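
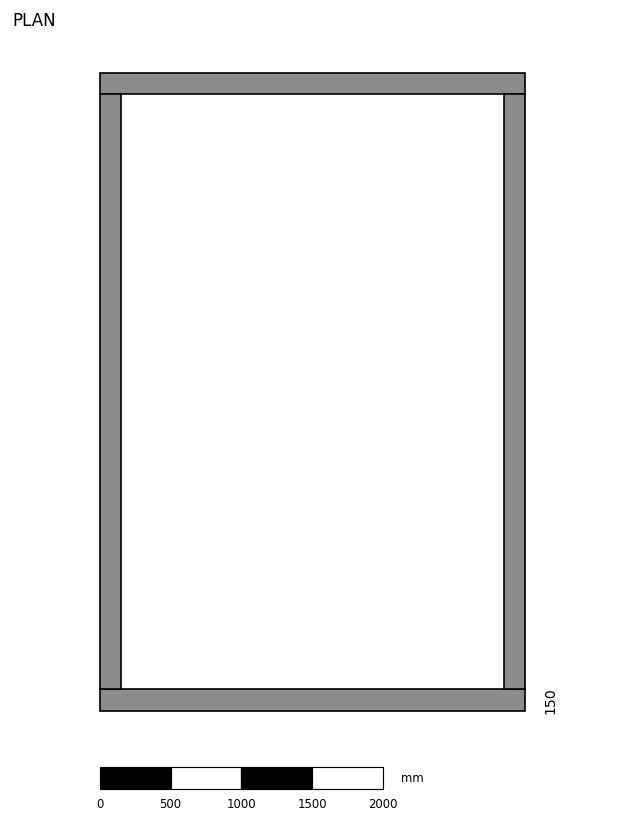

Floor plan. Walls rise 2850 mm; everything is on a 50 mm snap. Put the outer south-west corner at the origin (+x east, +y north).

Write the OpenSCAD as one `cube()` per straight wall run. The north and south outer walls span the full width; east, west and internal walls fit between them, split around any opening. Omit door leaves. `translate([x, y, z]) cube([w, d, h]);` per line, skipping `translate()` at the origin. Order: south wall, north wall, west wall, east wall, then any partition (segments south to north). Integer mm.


cube([3000, 150, 2850]);
translate([0, 4350, 0]) cube([3000, 150, 2850]);
translate([0, 150, 0]) cube([150, 4200, 2850]);
translate([2850, 150, 0]) cube([150, 4200, 2850]);


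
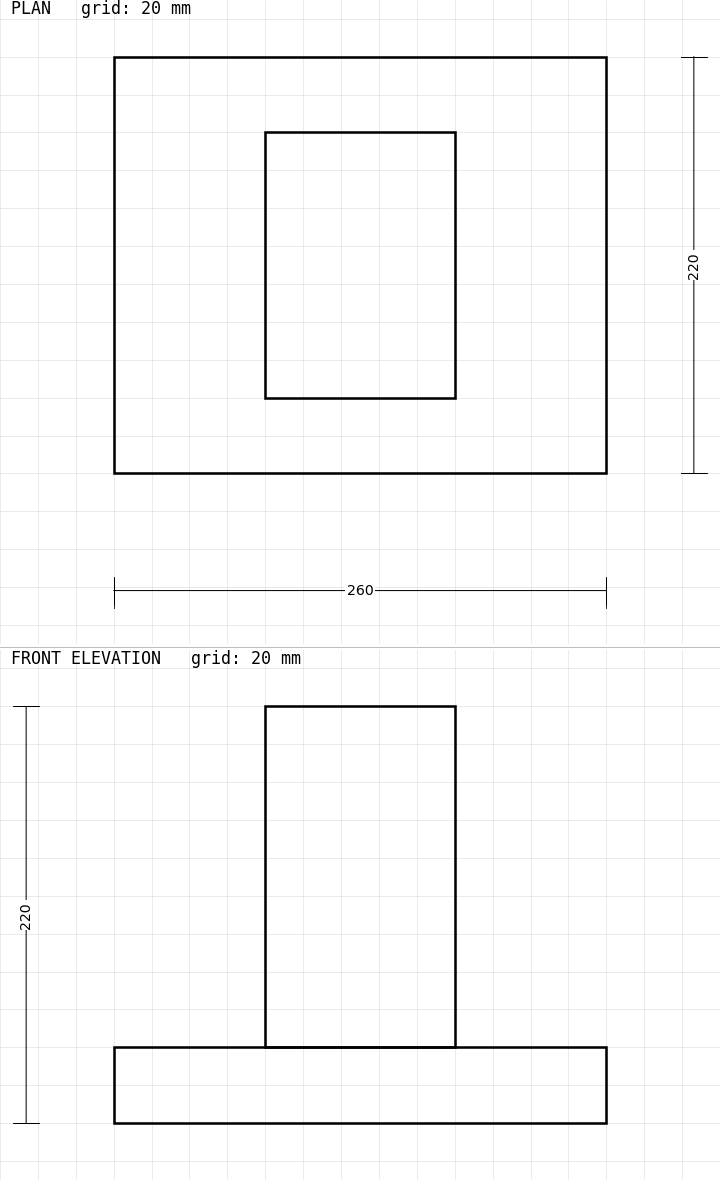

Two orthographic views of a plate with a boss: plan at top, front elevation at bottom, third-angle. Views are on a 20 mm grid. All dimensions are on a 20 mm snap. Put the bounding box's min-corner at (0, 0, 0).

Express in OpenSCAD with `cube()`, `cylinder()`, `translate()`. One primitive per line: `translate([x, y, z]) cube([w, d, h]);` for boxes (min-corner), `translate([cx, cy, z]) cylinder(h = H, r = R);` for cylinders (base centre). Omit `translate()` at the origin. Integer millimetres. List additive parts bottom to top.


cube([260, 220, 40]);
translate([80, 40, 40]) cube([100, 140, 180]);


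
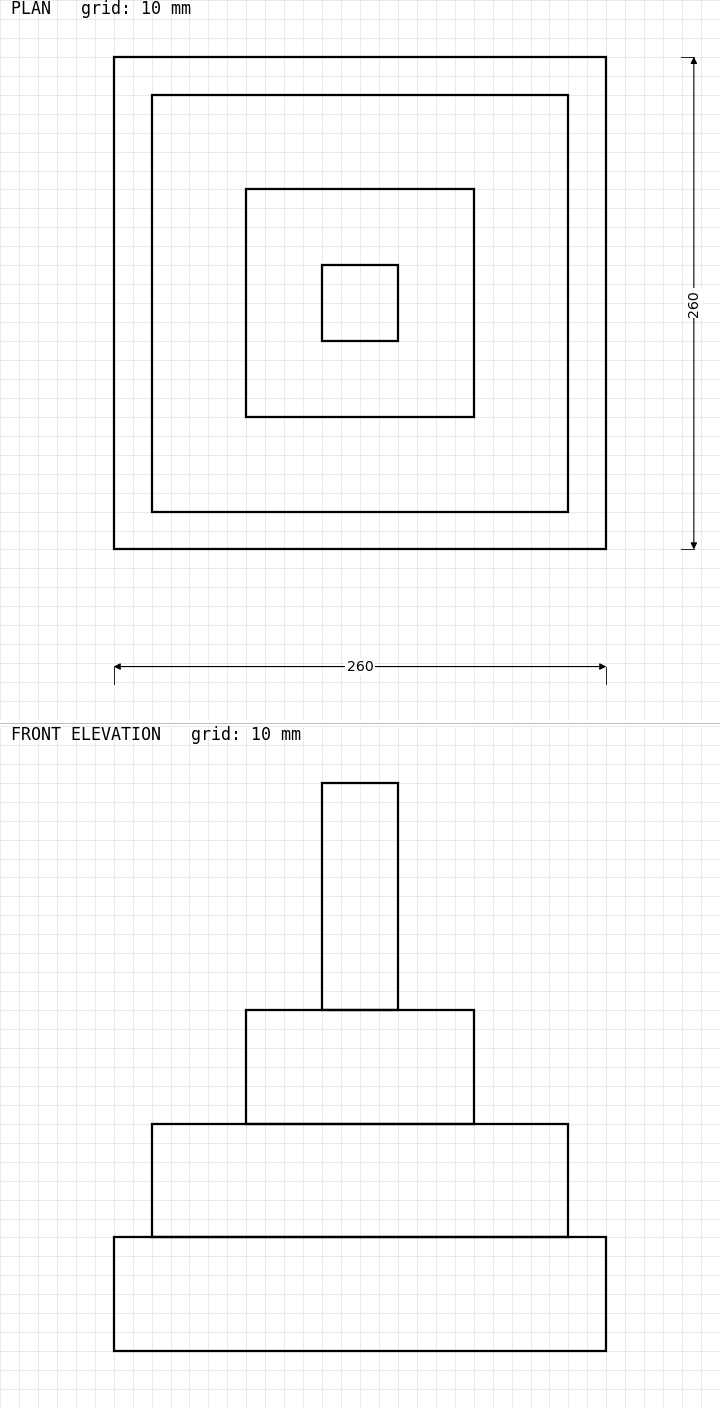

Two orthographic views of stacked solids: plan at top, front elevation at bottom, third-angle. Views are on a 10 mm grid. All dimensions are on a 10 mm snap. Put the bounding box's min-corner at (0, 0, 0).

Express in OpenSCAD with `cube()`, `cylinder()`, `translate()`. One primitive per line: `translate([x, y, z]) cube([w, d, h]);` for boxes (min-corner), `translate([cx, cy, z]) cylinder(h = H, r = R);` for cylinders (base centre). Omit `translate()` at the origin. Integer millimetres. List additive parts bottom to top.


cube([260, 260, 60]);
translate([20, 20, 60]) cube([220, 220, 60]);
translate([70, 70, 120]) cube([120, 120, 60]);
translate([110, 110, 180]) cube([40, 40, 120]);


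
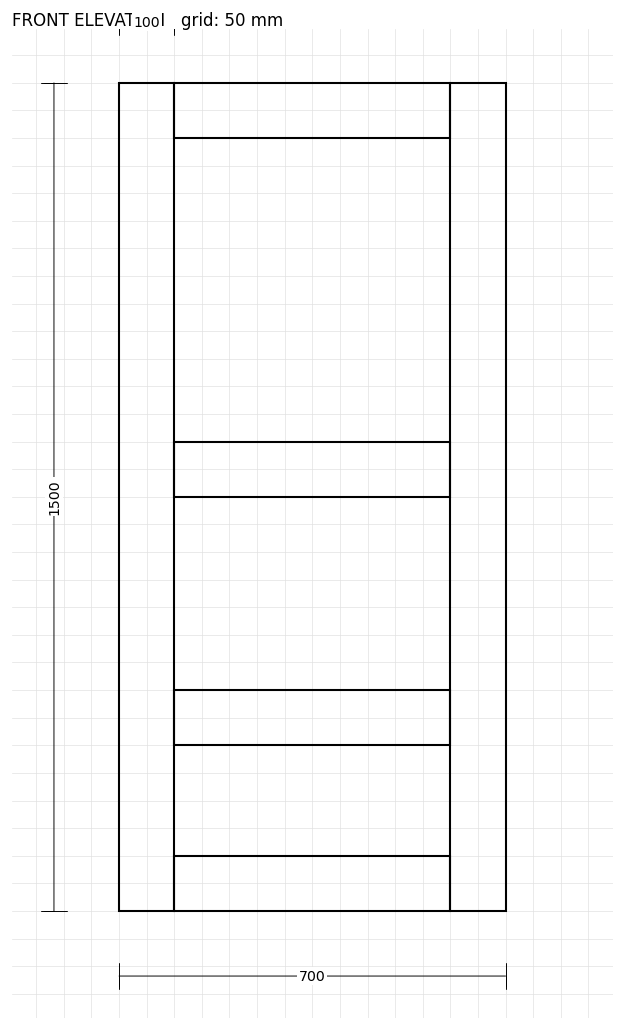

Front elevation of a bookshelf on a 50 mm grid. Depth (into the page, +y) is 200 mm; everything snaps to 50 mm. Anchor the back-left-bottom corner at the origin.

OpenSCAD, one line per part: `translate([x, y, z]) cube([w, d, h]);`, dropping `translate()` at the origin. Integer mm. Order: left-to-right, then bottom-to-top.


cube([100, 200, 1500]);
translate([100, 0, 0]) cube([500, 200, 100]);
translate([100, 0, 300]) cube([500, 200, 100]);
translate([100, 0, 750]) cube([500, 200, 100]);
translate([100, 0, 1400]) cube([500, 200, 100]);
translate([600, 0, 0]) cube([100, 200, 1500]);


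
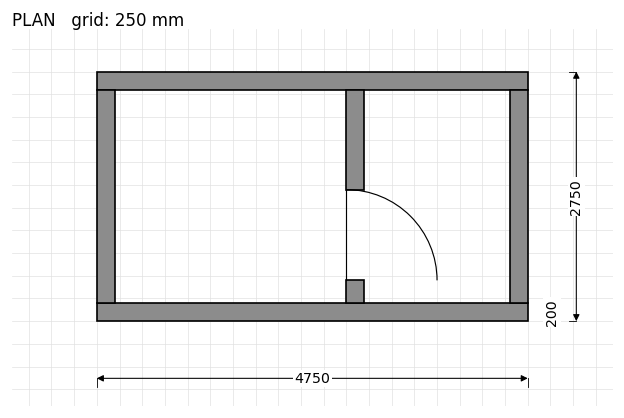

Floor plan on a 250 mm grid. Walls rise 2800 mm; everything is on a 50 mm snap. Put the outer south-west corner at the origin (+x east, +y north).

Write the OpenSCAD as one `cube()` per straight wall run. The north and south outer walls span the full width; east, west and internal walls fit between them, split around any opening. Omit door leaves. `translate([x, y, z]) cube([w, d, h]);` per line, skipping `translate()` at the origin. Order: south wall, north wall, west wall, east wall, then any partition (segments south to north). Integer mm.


cube([4750, 200, 2800]);
translate([0, 2550, 0]) cube([4750, 200, 2800]);
translate([0, 200, 0]) cube([200, 2350, 2800]);
translate([4550, 200, 0]) cube([200, 2350, 2800]);
translate([2750, 200, 0]) cube([200, 250, 2800]);
translate([2750, 1450, 0]) cube([200, 1100, 2800]);


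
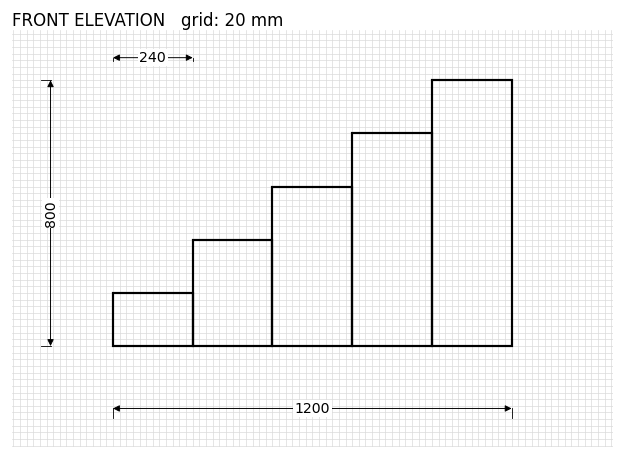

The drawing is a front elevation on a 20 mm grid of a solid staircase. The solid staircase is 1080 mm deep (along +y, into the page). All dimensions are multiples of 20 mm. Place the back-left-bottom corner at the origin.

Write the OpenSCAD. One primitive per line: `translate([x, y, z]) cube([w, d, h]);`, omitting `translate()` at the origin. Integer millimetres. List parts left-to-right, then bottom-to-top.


cube([240, 1080, 160]);
translate([240, 0, 0]) cube([240, 1080, 320]);
translate([480, 0, 0]) cube([240, 1080, 480]);
translate([720, 0, 0]) cube([240, 1080, 640]);
translate([960, 0, 0]) cube([240, 1080, 800]);


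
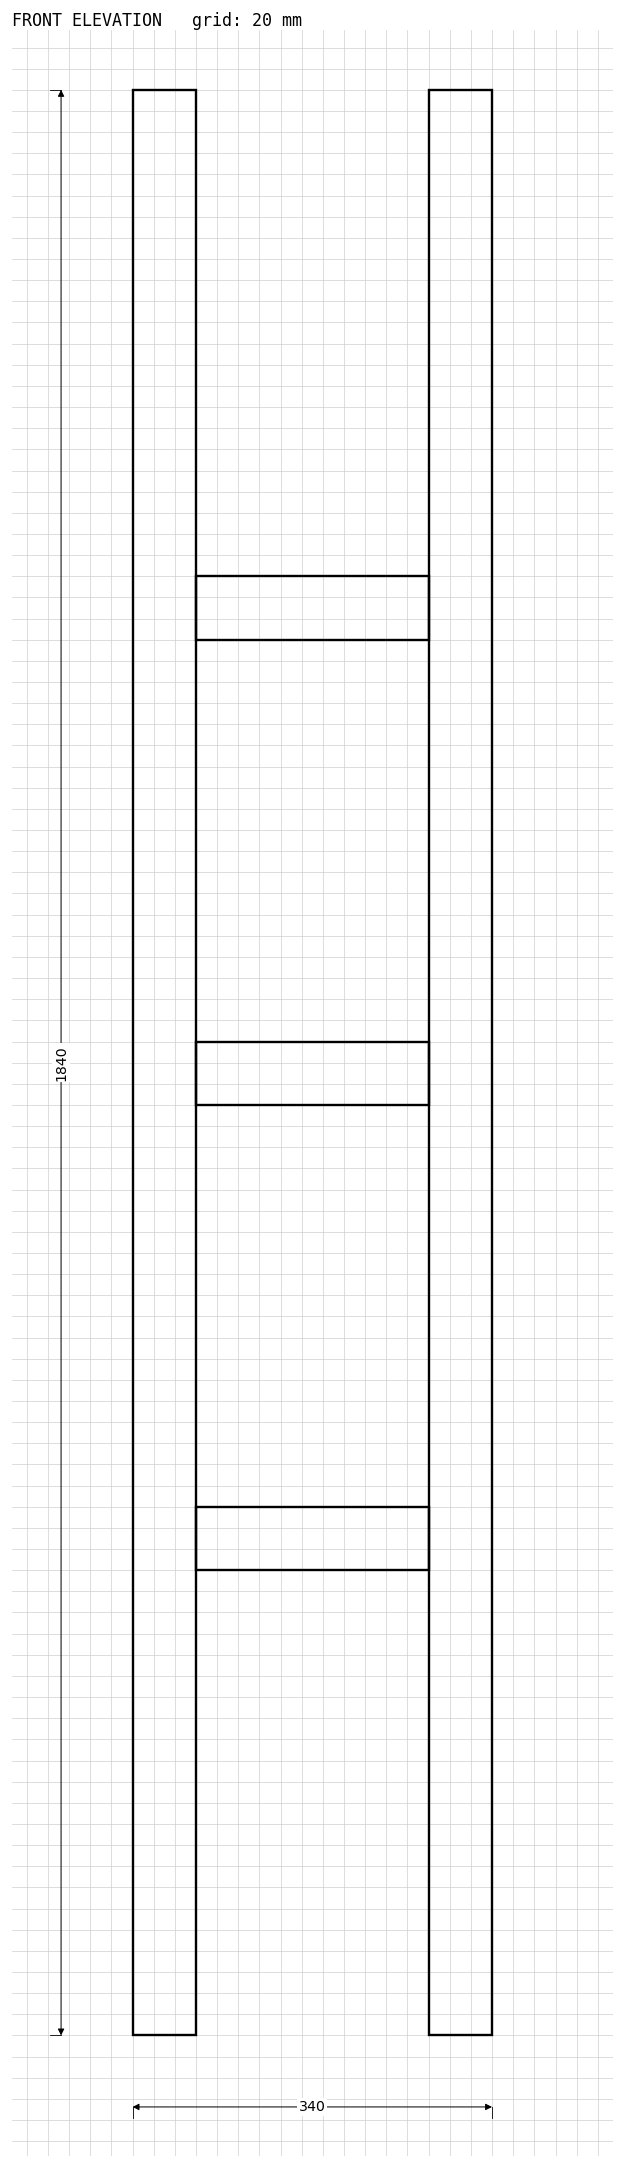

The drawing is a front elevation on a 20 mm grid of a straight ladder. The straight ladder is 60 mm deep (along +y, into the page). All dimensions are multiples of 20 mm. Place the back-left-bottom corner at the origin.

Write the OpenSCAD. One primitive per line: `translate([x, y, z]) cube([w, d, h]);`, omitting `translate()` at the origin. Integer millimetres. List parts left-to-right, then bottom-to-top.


cube([60, 60, 1840]);
translate([60, 0, 440]) cube([220, 60, 60]);
translate([60, 0, 880]) cube([220, 60, 60]);
translate([60, 0, 1320]) cube([220, 60, 60]);
translate([280, 0, 0]) cube([60, 60, 1840]);


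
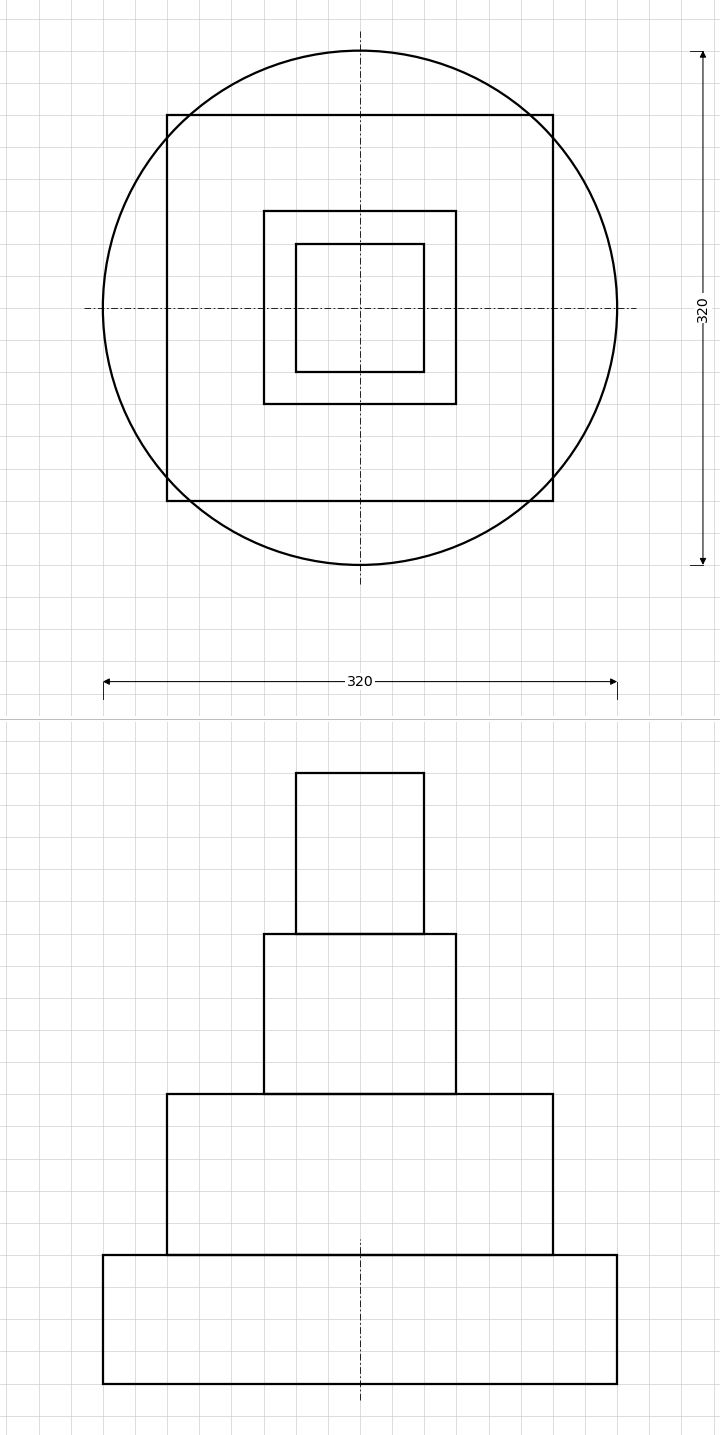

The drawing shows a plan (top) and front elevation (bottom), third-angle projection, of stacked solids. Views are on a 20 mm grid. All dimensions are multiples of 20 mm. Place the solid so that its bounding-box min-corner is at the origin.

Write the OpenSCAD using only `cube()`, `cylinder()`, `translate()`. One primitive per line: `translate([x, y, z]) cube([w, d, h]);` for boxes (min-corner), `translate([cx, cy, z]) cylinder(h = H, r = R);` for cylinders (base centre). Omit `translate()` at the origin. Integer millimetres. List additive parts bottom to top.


translate([160, 160, 0]) cylinder(h = 80, r = 160);
translate([40, 40, 80]) cube([240, 240, 100]);
translate([100, 100, 180]) cube([120, 120, 100]);
translate([120, 120, 280]) cube([80, 80, 100]);


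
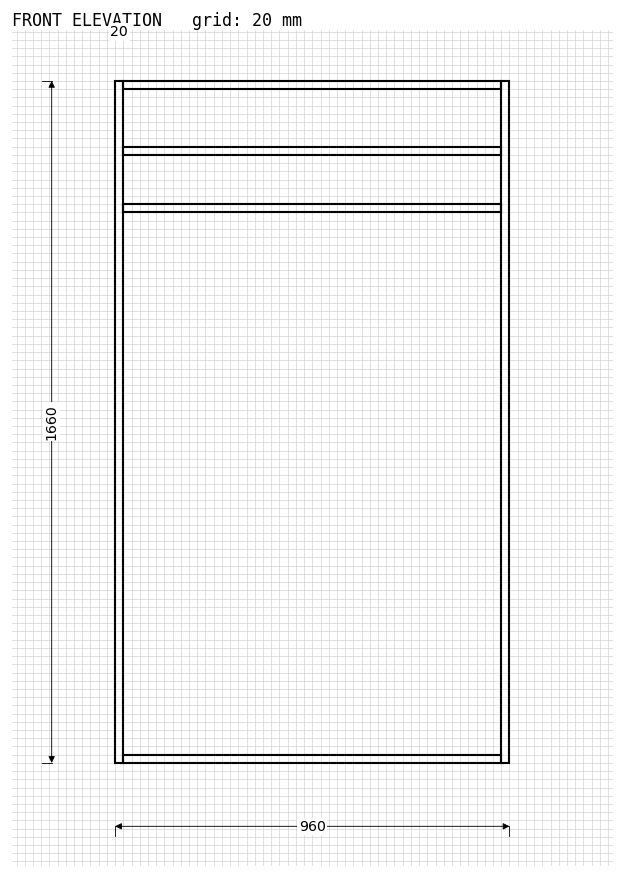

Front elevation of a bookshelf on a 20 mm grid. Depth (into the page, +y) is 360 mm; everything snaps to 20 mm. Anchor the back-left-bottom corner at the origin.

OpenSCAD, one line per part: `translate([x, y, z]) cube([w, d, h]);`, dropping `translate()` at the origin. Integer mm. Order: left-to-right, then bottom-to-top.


cube([20, 360, 1660]);
translate([20, 0, 0]) cube([920, 360, 20]);
translate([20, 0, 1340]) cube([920, 360, 20]);
translate([20, 0, 1480]) cube([920, 360, 20]);
translate([20, 0, 1640]) cube([920, 360, 20]);
translate([940, 0, 0]) cube([20, 360, 1660]);


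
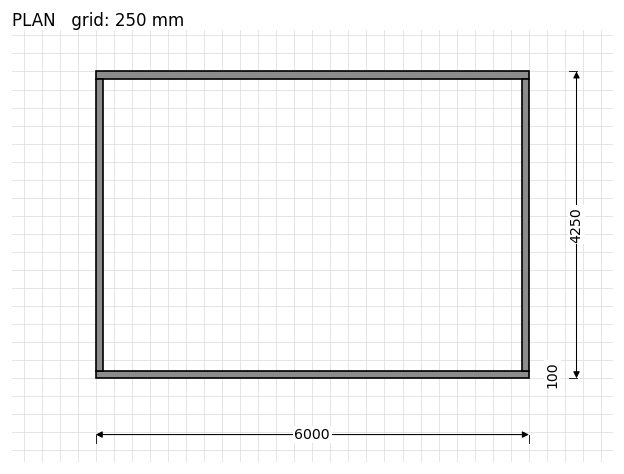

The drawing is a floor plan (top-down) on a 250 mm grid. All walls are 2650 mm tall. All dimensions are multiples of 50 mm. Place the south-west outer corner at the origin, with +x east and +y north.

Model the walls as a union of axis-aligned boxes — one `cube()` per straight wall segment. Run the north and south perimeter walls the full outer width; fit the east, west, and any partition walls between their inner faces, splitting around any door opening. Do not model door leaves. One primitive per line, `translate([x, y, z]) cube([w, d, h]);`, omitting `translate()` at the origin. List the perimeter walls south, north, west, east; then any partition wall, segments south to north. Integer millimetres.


cube([6000, 100, 2650]);
translate([0, 4150, 0]) cube([6000, 100, 2650]);
translate([0, 100, 0]) cube([100, 4050, 2650]);
translate([5900, 100, 0]) cube([100, 4050, 2650]);


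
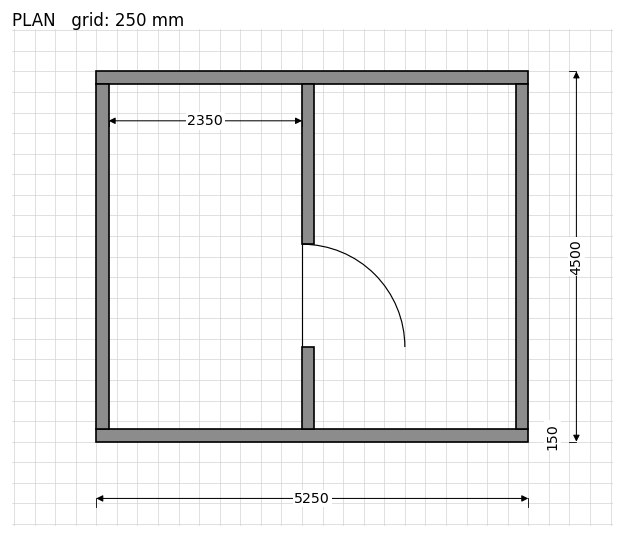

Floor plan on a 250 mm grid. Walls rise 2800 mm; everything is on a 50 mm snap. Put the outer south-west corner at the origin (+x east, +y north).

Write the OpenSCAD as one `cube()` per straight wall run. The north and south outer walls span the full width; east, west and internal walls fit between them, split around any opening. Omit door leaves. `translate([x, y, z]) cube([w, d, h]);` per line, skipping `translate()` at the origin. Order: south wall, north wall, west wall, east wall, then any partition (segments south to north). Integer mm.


cube([5250, 150, 2800]);
translate([0, 4350, 0]) cube([5250, 150, 2800]);
translate([0, 150, 0]) cube([150, 4200, 2800]);
translate([5100, 150, 0]) cube([150, 4200, 2800]);
translate([2500, 150, 0]) cube([150, 1000, 2800]);
translate([2500, 2400, 0]) cube([150, 1950, 2800]);


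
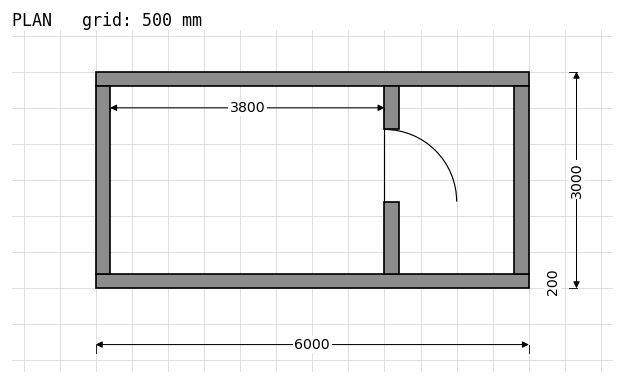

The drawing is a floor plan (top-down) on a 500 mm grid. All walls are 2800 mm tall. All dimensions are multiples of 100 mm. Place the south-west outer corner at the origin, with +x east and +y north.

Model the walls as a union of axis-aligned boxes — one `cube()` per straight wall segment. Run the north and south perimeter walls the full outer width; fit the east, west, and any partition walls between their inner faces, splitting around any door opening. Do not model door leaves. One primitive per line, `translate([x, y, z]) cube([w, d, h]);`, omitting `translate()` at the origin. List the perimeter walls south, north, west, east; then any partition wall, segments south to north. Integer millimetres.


cube([6000, 200, 2800]);
translate([0, 2800, 0]) cube([6000, 200, 2800]);
translate([0, 200, 0]) cube([200, 2600, 2800]);
translate([5800, 200, 0]) cube([200, 2600, 2800]);
translate([4000, 200, 0]) cube([200, 1000, 2800]);
translate([4000, 2200, 0]) cube([200, 600, 2800]);


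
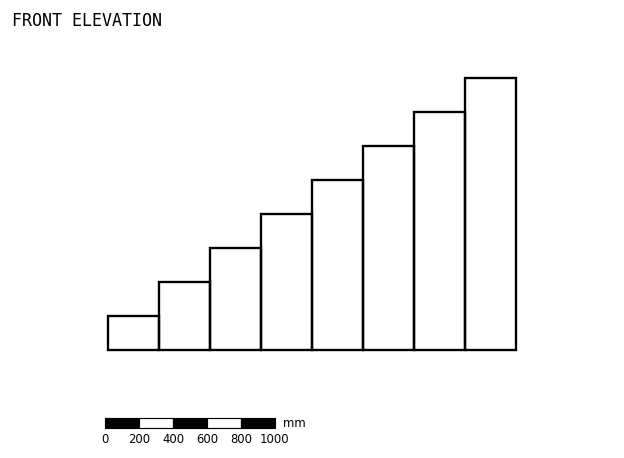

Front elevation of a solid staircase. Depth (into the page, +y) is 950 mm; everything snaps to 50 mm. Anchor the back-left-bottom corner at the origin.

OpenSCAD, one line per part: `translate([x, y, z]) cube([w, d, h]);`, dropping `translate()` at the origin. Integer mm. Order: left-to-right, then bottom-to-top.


cube([300, 950, 200]);
translate([300, 0, 0]) cube([300, 950, 400]);
translate([600, 0, 0]) cube([300, 950, 600]);
translate([900, 0, 0]) cube([300, 950, 800]);
translate([1200, 0, 0]) cube([300, 950, 1000]);
translate([1500, 0, 0]) cube([300, 950, 1200]);
translate([1800, 0, 0]) cube([300, 950, 1400]);
translate([2100, 0, 0]) cube([300, 950, 1600]);


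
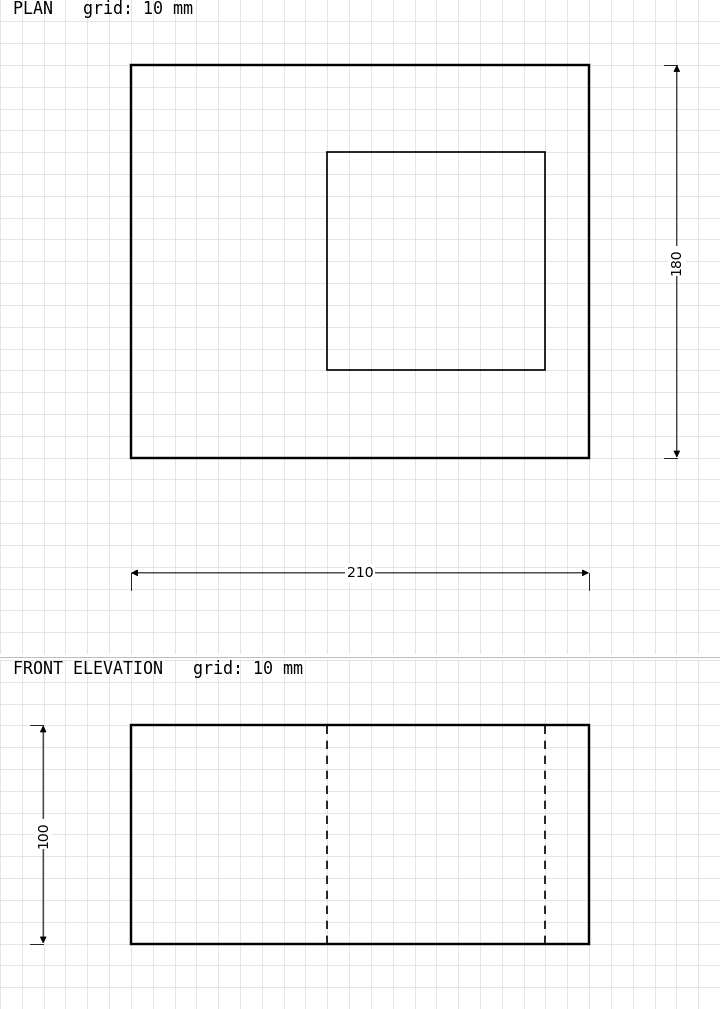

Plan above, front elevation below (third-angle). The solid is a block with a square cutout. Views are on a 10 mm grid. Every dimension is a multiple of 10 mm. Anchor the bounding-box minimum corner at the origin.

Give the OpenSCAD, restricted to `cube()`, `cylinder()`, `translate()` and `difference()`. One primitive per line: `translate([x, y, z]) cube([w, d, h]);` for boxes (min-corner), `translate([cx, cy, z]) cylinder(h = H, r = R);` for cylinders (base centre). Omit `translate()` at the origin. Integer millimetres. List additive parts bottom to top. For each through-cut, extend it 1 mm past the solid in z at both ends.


difference() {
  cube([210, 180, 100]);
  translate([90, 40, -1]) cube([100, 100, 102]);
}


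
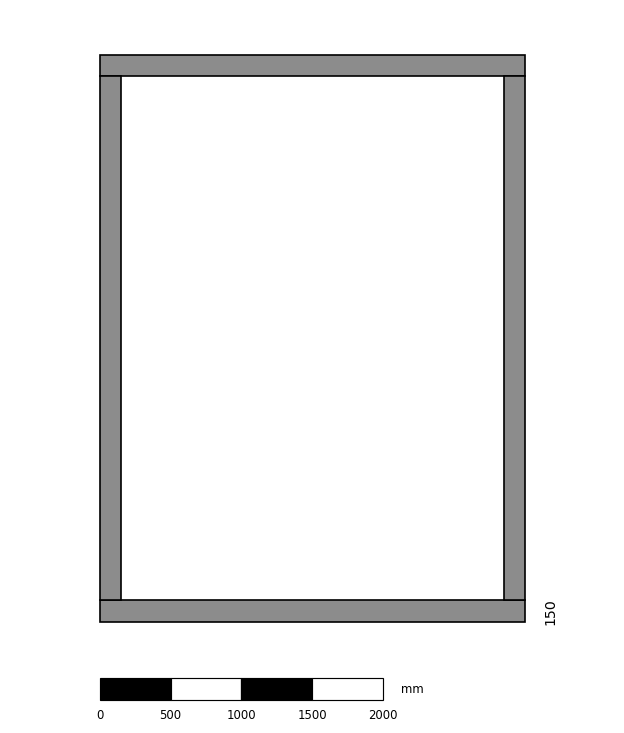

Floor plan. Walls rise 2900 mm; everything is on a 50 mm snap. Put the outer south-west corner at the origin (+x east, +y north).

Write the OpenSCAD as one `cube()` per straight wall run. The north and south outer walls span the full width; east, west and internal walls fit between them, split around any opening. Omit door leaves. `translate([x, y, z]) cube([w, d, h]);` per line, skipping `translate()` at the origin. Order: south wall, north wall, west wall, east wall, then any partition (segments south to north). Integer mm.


cube([3000, 150, 2900]);
translate([0, 3850, 0]) cube([3000, 150, 2900]);
translate([0, 150, 0]) cube([150, 3700, 2900]);
translate([2850, 150, 0]) cube([150, 3700, 2900]);


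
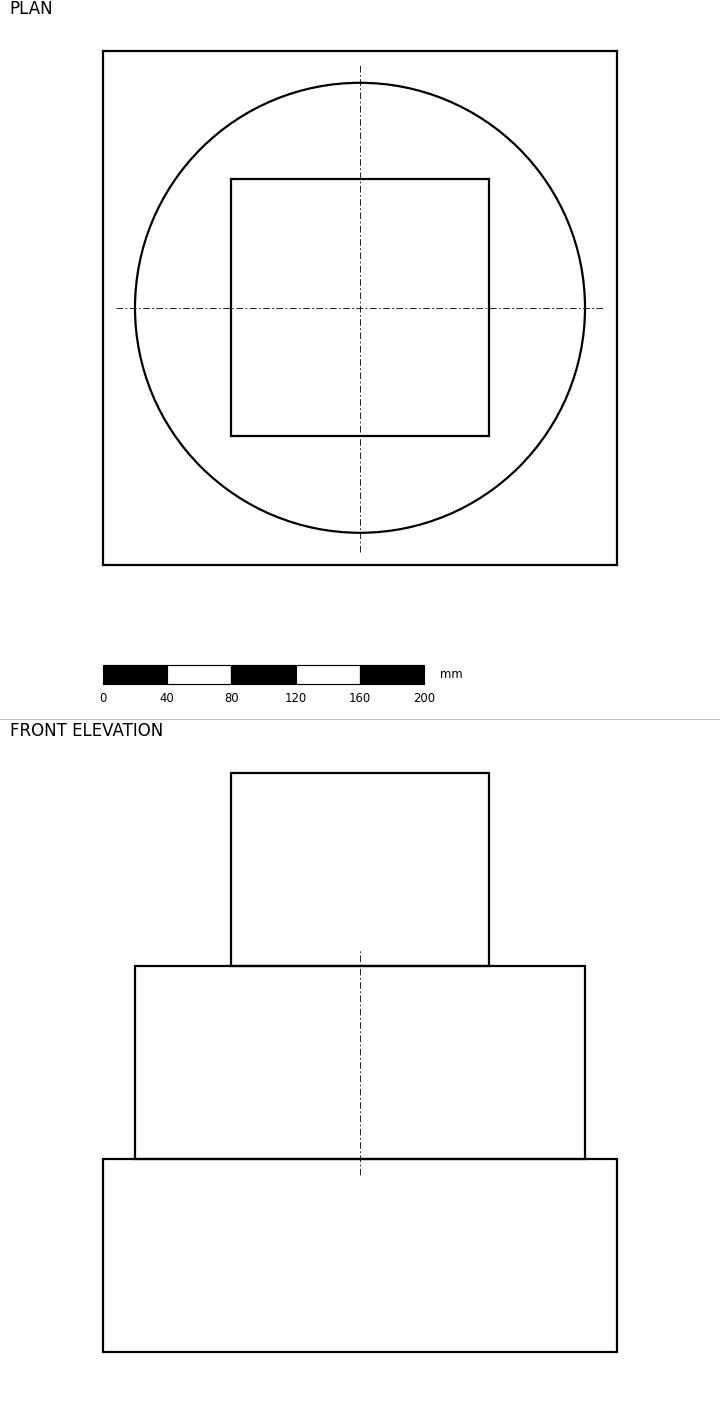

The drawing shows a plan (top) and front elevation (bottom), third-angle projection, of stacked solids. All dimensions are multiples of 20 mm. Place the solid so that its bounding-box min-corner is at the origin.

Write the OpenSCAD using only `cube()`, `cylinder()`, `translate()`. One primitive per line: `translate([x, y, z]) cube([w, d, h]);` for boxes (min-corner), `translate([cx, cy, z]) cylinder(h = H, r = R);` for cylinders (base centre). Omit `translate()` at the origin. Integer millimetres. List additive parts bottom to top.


cube([320, 320, 120]);
translate([160, 160, 120]) cylinder(h = 120, r = 140);
translate([80, 80, 240]) cube([160, 160, 120]);


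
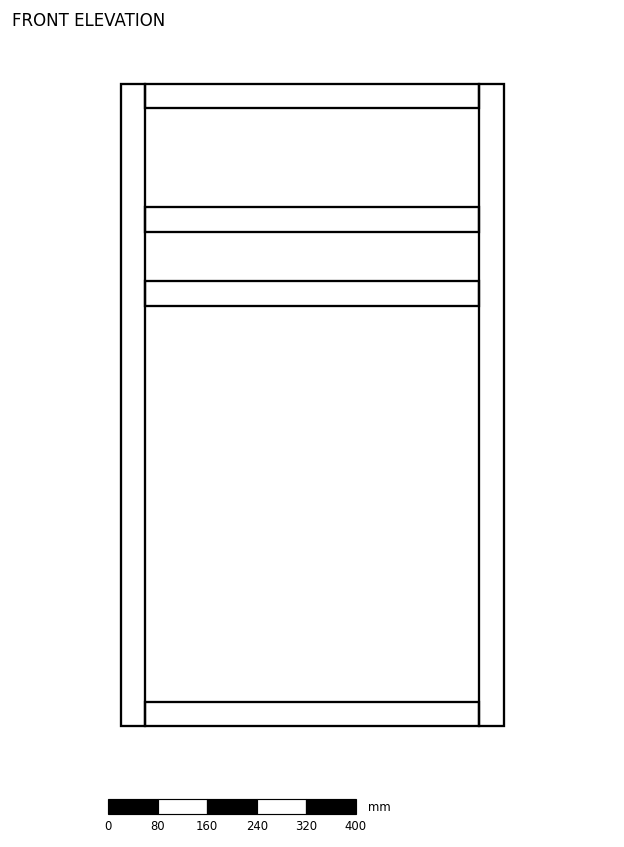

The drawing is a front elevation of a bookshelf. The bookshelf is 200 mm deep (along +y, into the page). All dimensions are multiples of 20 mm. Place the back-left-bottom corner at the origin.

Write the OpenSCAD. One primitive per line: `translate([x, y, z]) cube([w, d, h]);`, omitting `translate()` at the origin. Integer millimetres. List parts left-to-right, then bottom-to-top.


cube([40, 200, 1040]);
translate([40, 0, 0]) cube([540, 200, 40]);
translate([40, 0, 680]) cube([540, 200, 40]);
translate([40, 0, 800]) cube([540, 200, 40]);
translate([40, 0, 1000]) cube([540, 200, 40]);
translate([580, 0, 0]) cube([40, 200, 1040]);


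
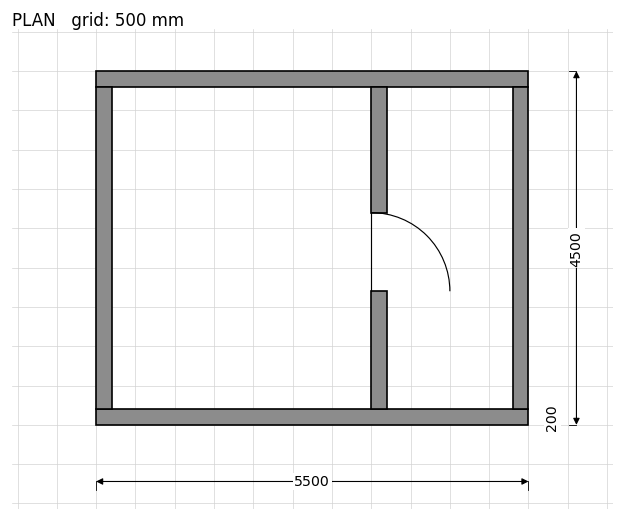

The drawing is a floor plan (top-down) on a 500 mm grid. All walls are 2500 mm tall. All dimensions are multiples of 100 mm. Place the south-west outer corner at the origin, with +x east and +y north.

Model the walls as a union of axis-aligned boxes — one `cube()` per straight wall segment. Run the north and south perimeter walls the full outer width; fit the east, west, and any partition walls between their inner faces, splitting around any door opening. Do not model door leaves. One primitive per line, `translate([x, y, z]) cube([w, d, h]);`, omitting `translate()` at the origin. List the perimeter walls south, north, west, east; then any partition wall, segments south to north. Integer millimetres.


cube([5500, 200, 2500]);
translate([0, 4300, 0]) cube([5500, 200, 2500]);
translate([0, 200, 0]) cube([200, 4100, 2500]);
translate([5300, 200, 0]) cube([200, 4100, 2500]);
translate([3500, 200, 0]) cube([200, 1500, 2500]);
translate([3500, 2700, 0]) cube([200, 1600, 2500]);


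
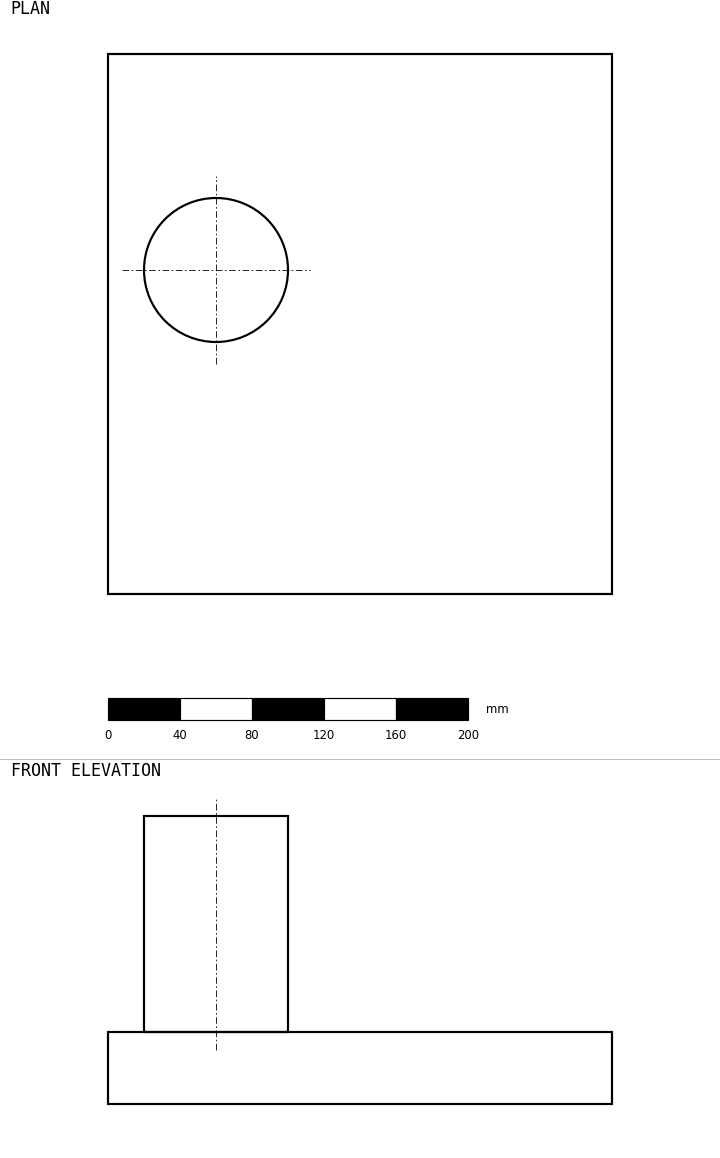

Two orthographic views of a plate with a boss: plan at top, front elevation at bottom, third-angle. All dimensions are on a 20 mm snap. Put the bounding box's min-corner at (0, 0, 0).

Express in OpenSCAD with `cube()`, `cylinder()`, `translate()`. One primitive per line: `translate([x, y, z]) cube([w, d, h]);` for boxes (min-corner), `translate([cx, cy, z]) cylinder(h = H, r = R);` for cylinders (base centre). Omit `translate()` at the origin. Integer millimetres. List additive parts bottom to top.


cube([280, 300, 40]);
translate([60, 180, 40]) cylinder(h = 120, r = 40);


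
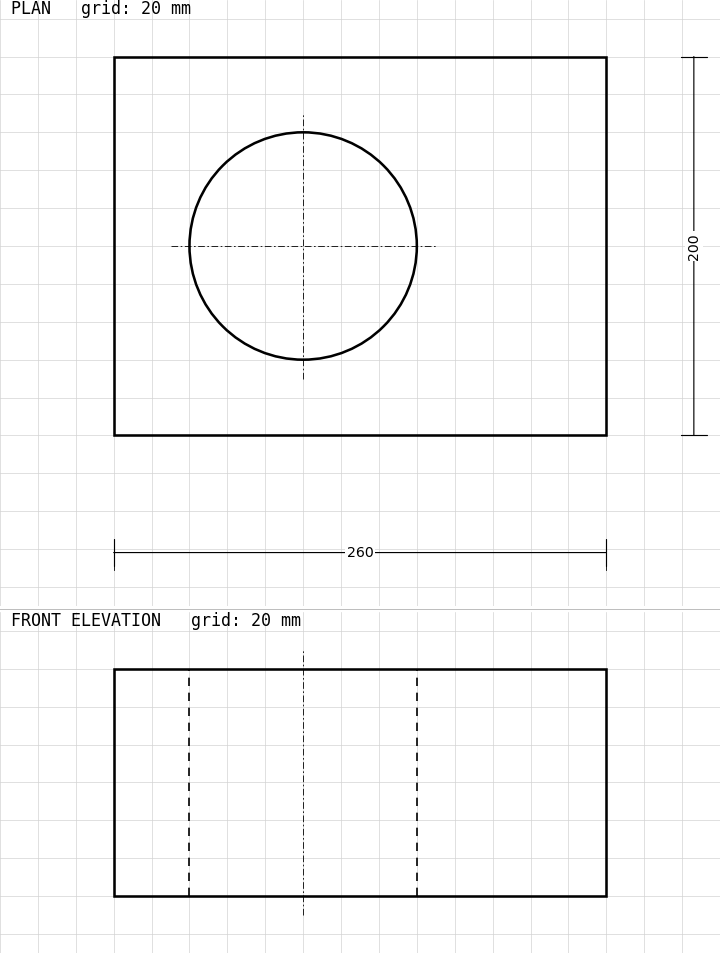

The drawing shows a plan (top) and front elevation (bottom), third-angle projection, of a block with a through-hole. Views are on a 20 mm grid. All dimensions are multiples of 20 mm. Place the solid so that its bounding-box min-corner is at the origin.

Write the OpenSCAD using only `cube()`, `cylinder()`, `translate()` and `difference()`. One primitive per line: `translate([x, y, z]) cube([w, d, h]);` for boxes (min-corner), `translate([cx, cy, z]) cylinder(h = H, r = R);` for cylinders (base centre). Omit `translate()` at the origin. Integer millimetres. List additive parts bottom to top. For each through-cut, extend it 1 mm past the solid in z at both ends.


difference() {
  cube([260, 200, 120]);
  translate([100, 100, -1]) cylinder(h = 122, r = 60);
}


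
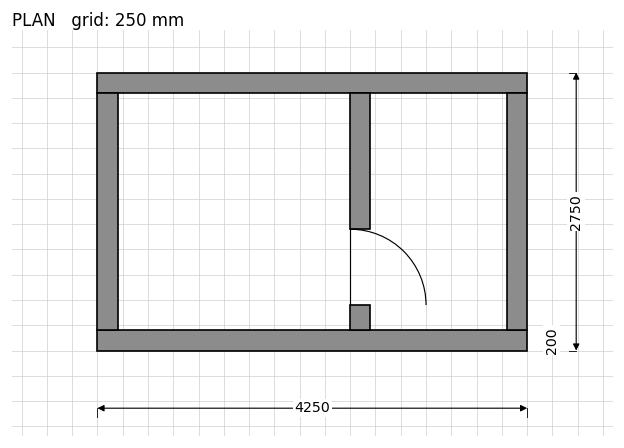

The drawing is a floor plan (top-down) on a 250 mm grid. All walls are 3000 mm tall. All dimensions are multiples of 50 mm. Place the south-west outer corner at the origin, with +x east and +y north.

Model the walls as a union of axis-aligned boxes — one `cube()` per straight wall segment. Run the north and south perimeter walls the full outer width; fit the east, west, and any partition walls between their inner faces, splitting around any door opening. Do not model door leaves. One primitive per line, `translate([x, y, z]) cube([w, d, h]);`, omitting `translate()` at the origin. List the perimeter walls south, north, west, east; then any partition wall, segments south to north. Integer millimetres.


cube([4250, 200, 3000]);
translate([0, 2550, 0]) cube([4250, 200, 3000]);
translate([0, 200, 0]) cube([200, 2350, 3000]);
translate([4050, 200, 0]) cube([200, 2350, 3000]);
translate([2500, 200, 0]) cube([200, 250, 3000]);
translate([2500, 1200, 0]) cube([200, 1350, 3000]);


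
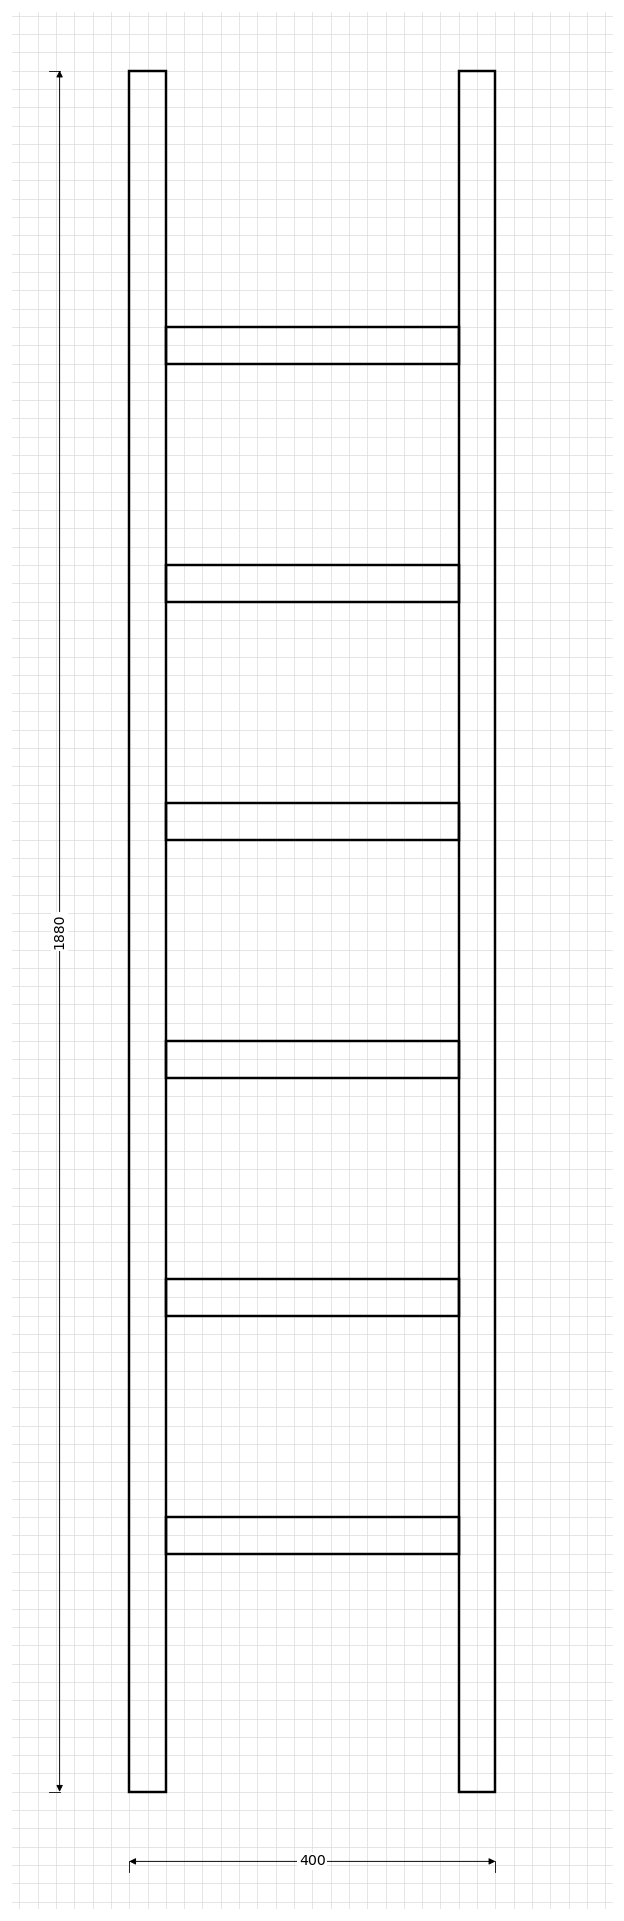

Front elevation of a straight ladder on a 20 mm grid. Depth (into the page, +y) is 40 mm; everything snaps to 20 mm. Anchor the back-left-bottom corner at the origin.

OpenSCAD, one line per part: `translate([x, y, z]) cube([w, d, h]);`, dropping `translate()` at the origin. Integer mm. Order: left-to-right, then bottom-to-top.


cube([40, 40, 1880]);
translate([40, 0, 260]) cube([320, 40, 40]);
translate([40, 0, 520]) cube([320, 40, 40]);
translate([40, 0, 780]) cube([320, 40, 40]);
translate([40, 0, 1040]) cube([320, 40, 40]);
translate([40, 0, 1300]) cube([320, 40, 40]);
translate([40, 0, 1560]) cube([320, 40, 40]);
translate([360, 0, 0]) cube([40, 40, 1880]);


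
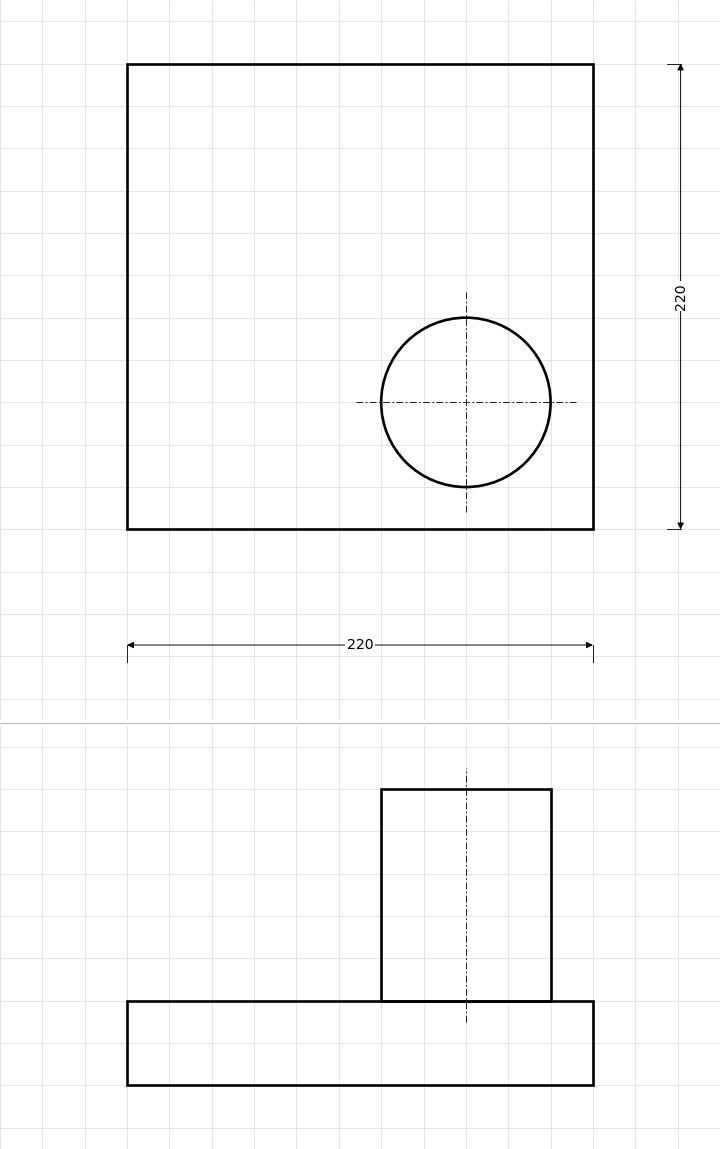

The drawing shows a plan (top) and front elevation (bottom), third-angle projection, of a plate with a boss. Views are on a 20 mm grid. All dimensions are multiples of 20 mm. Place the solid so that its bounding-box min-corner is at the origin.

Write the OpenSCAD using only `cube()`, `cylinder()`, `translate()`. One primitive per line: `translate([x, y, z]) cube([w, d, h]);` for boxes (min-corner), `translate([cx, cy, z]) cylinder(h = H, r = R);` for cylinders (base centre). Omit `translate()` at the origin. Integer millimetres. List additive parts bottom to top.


cube([220, 220, 40]);
translate([160, 60, 40]) cylinder(h = 100, r = 40);


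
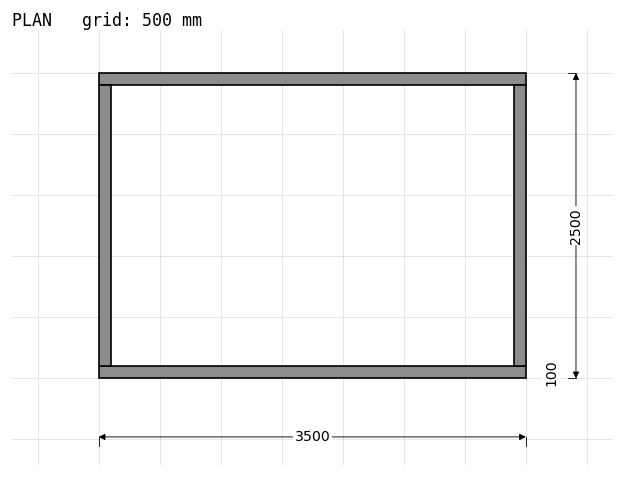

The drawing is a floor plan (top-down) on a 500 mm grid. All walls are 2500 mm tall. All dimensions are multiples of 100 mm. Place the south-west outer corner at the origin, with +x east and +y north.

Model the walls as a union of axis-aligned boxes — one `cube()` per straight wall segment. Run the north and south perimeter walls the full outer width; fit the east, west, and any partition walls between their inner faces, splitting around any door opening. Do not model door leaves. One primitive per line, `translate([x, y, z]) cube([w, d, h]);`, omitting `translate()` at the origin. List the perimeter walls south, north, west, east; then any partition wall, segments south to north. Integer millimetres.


cube([3500, 100, 2500]);
translate([0, 2400, 0]) cube([3500, 100, 2500]);
translate([0, 100, 0]) cube([100, 2300, 2500]);
translate([3400, 100, 0]) cube([100, 2300, 2500]);


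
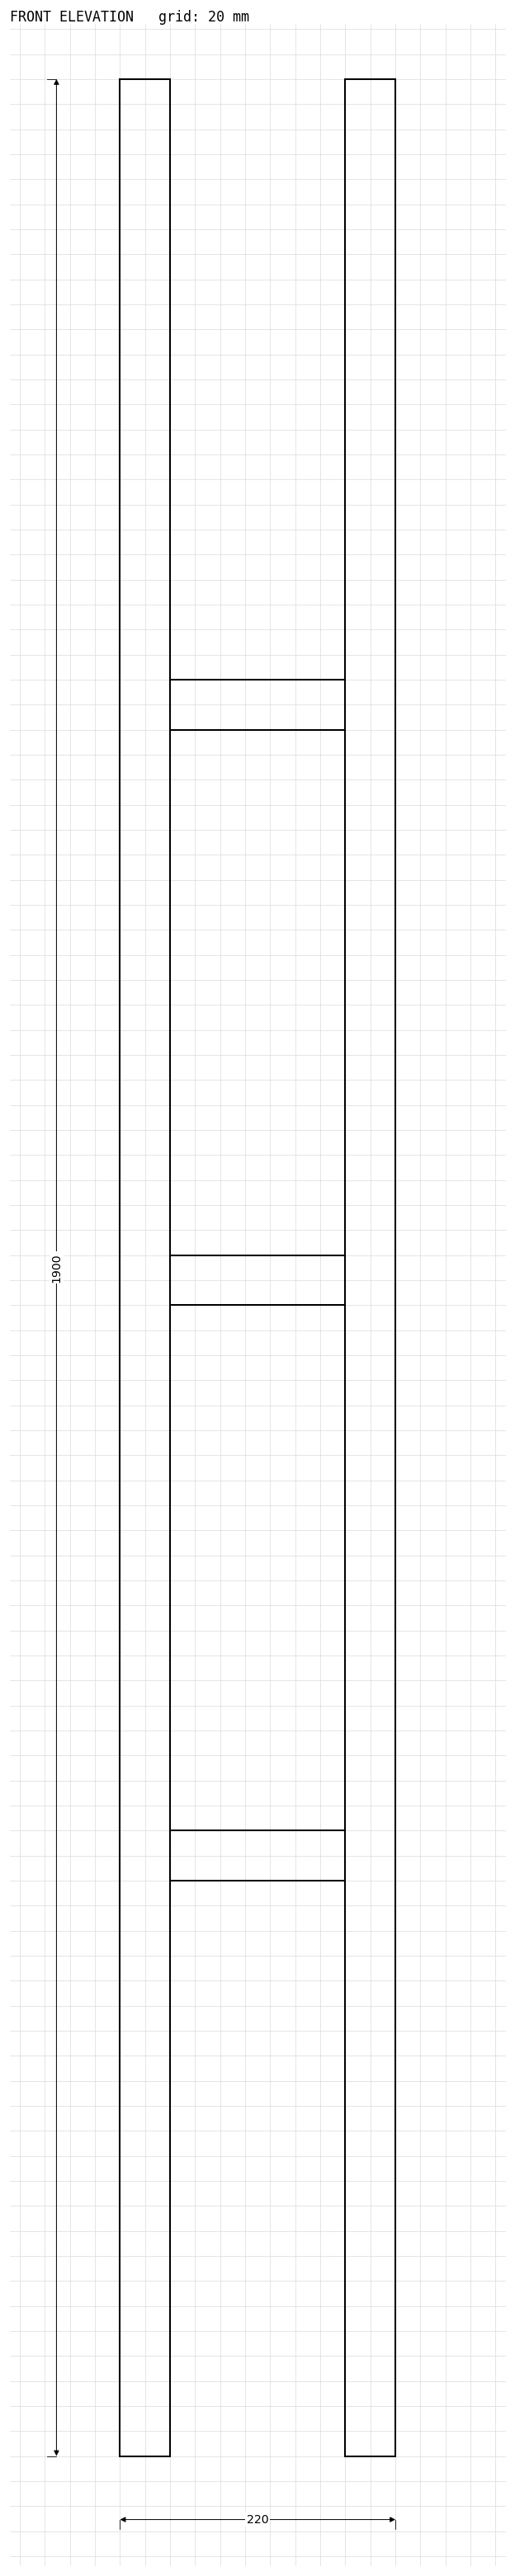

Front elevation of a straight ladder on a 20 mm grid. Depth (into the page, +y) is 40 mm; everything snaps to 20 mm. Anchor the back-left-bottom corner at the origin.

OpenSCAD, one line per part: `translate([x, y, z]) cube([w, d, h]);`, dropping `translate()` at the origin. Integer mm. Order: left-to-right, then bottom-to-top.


cube([40, 40, 1900]);
translate([40, 0, 460]) cube([140, 40, 40]);
translate([40, 0, 920]) cube([140, 40, 40]);
translate([40, 0, 1380]) cube([140, 40, 40]);
translate([180, 0, 0]) cube([40, 40, 1900]);


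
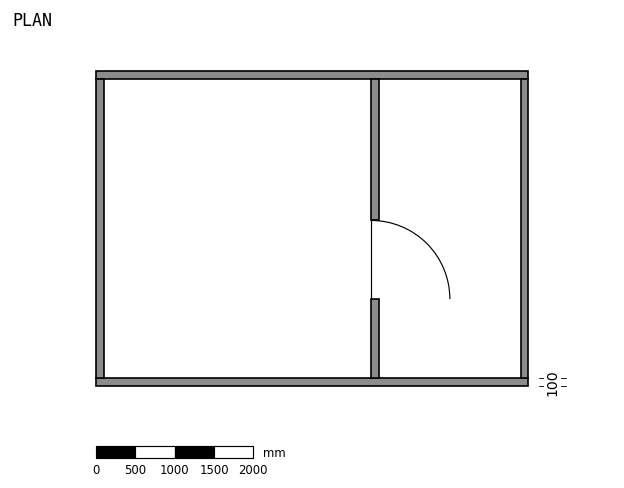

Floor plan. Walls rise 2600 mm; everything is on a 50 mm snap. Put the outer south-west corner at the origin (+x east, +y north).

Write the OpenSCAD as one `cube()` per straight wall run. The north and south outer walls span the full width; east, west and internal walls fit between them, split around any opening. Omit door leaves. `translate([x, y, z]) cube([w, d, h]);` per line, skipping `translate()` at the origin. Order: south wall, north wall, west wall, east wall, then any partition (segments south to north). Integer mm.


cube([5500, 100, 2600]);
translate([0, 3900, 0]) cube([5500, 100, 2600]);
translate([0, 100, 0]) cube([100, 3800, 2600]);
translate([5400, 100, 0]) cube([100, 3800, 2600]);
translate([3500, 100, 0]) cube([100, 1000, 2600]);
translate([3500, 2100, 0]) cube([100, 1800, 2600]);


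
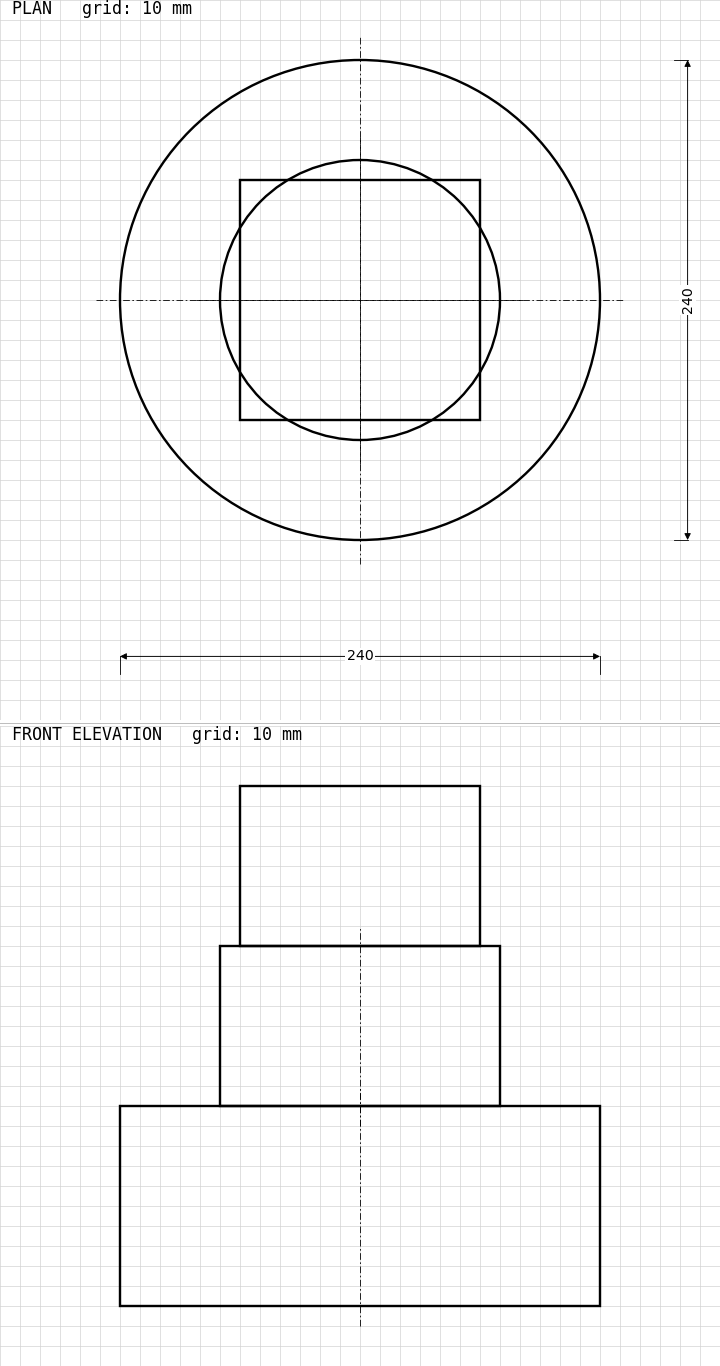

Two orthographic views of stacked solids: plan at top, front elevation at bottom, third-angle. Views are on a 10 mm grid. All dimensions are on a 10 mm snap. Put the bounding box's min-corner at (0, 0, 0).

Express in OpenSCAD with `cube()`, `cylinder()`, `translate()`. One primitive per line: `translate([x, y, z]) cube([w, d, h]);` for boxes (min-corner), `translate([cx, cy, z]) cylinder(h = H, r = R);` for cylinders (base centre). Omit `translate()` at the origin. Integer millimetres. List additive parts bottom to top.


translate([120, 120, 0]) cylinder(h = 100, r = 120);
translate([120, 120, 100]) cylinder(h = 80, r = 70);
translate([60, 60, 180]) cube([120, 120, 80]);


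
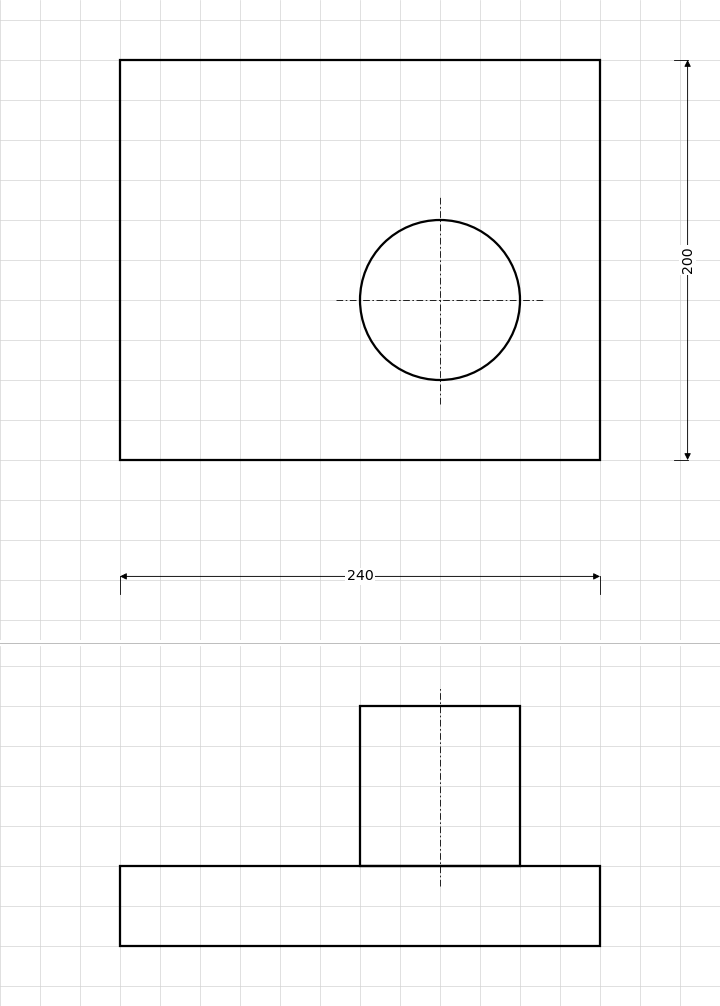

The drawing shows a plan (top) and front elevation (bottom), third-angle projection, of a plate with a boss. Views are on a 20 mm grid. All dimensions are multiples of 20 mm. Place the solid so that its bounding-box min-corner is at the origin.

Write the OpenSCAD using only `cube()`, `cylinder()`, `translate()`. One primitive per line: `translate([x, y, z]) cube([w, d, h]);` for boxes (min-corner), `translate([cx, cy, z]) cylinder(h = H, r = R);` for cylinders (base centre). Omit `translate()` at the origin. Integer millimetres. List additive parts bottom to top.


cube([240, 200, 40]);
translate([160, 80, 40]) cylinder(h = 80, r = 40);


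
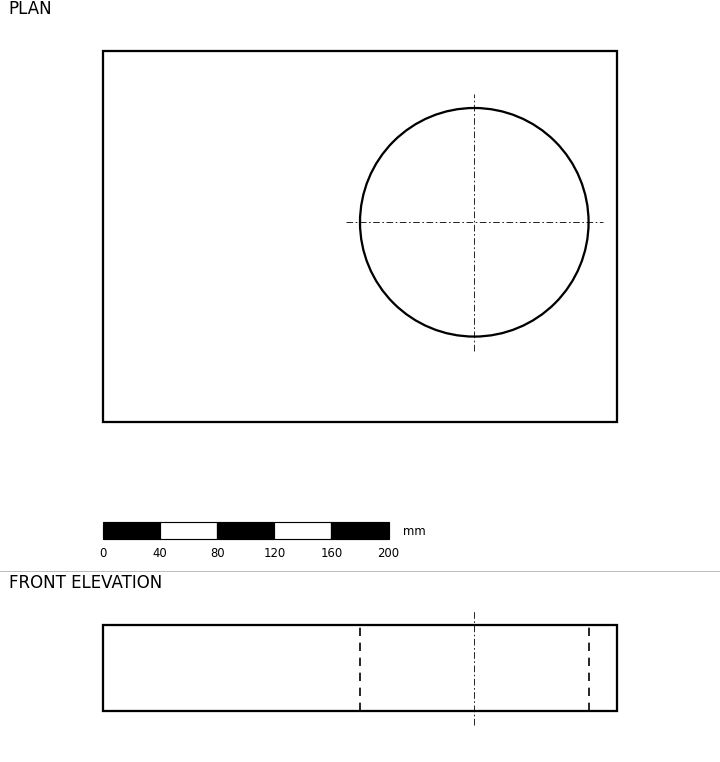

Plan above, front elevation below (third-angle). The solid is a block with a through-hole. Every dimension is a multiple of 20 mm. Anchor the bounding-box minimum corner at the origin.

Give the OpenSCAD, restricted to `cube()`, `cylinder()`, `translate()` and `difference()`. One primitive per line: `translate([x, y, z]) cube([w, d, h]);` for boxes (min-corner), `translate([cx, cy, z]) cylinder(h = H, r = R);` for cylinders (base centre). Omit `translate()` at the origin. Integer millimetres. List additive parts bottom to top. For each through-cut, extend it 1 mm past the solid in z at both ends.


difference() {
  cube([360, 260, 60]);
  translate([260, 140, -1]) cylinder(h = 62, r = 80);
}


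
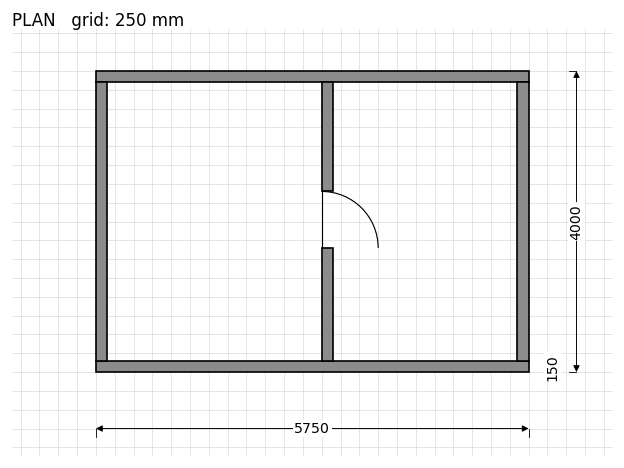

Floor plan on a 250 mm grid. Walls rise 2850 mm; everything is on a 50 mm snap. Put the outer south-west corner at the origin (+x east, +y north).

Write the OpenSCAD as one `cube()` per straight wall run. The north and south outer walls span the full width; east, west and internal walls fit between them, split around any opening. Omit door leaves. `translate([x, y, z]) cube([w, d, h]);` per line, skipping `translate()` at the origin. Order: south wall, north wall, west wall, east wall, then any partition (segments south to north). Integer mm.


cube([5750, 150, 2850]);
translate([0, 3850, 0]) cube([5750, 150, 2850]);
translate([0, 150, 0]) cube([150, 3700, 2850]);
translate([5600, 150, 0]) cube([150, 3700, 2850]);
translate([3000, 150, 0]) cube([150, 1500, 2850]);
translate([3000, 2400, 0]) cube([150, 1450, 2850]);


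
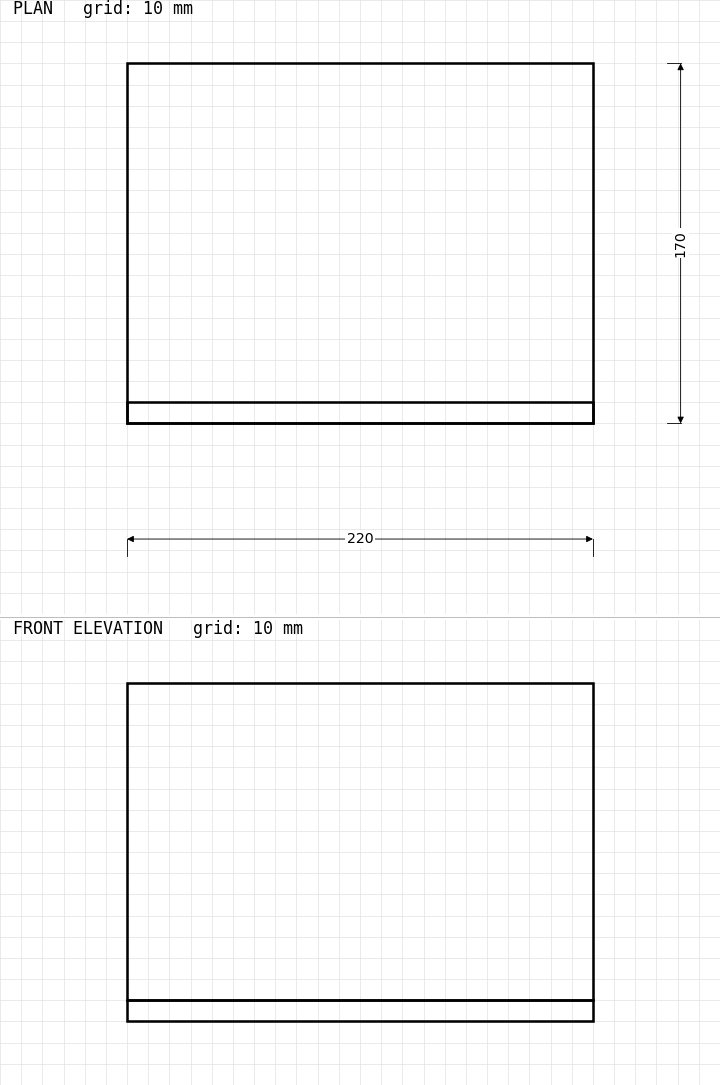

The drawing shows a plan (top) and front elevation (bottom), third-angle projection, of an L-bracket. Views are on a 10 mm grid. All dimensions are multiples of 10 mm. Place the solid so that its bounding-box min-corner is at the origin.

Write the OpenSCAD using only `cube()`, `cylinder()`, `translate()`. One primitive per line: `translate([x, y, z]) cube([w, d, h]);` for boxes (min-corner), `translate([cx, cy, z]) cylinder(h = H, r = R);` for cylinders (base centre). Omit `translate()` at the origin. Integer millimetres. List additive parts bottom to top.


cube([220, 170, 10]);
translate([0, 0, 10]) cube([220, 10, 150]);


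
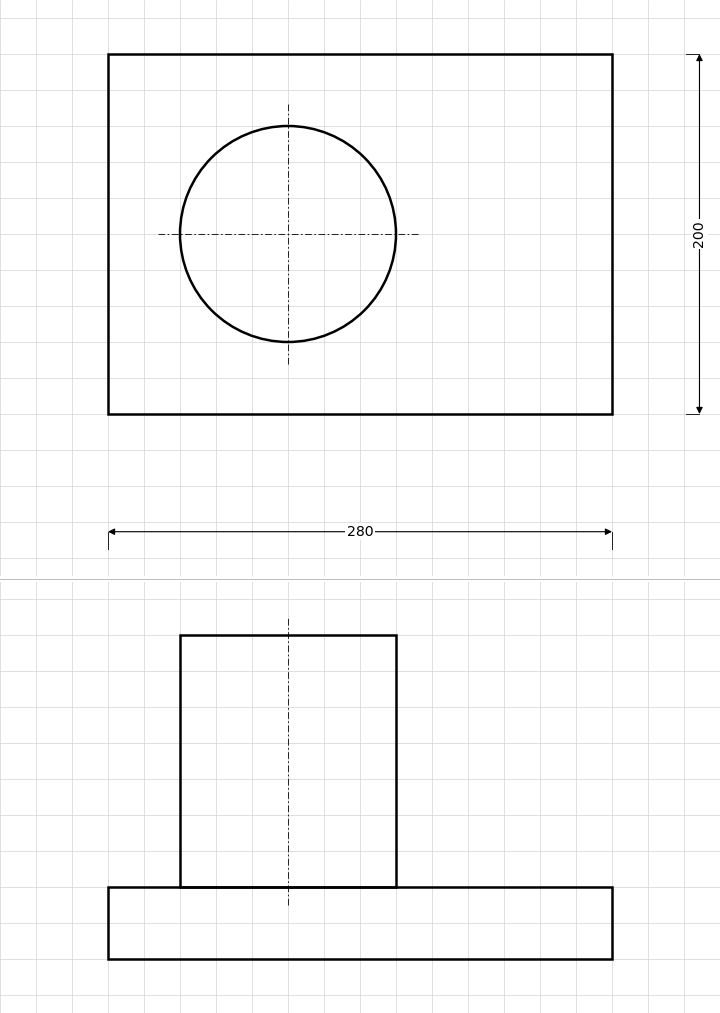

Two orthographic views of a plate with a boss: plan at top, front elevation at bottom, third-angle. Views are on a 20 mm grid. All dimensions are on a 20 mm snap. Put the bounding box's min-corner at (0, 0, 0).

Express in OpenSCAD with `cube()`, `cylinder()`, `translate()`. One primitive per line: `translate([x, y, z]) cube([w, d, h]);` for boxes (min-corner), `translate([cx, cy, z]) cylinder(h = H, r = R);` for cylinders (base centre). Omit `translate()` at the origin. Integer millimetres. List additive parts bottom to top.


cube([280, 200, 40]);
translate([100, 100, 40]) cylinder(h = 140, r = 60);


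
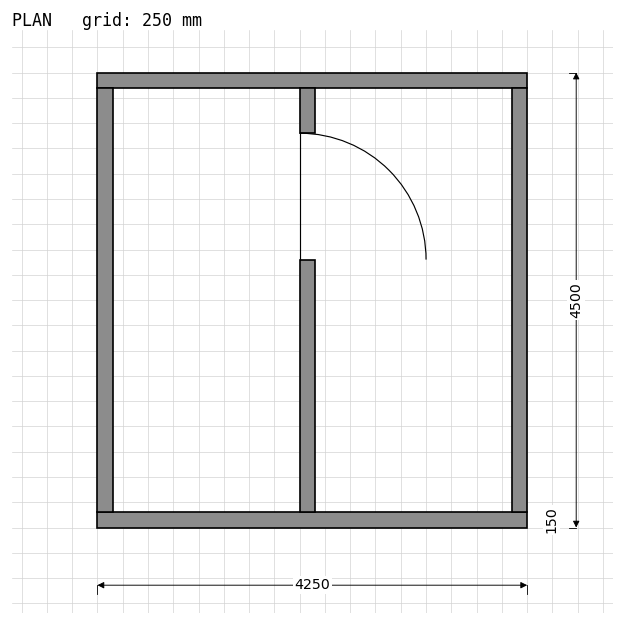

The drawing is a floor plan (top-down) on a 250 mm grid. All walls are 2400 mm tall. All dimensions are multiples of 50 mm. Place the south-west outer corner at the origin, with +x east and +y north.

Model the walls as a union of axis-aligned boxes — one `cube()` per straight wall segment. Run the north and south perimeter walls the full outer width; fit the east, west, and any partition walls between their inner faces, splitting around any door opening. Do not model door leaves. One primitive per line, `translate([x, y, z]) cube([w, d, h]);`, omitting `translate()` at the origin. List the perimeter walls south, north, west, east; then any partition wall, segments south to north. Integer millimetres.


cube([4250, 150, 2400]);
translate([0, 4350, 0]) cube([4250, 150, 2400]);
translate([0, 150, 0]) cube([150, 4200, 2400]);
translate([4100, 150, 0]) cube([150, 4200, 2400]);
translate([2000, 150, 0]) cube([150, 2500, 2400]);
translate([2000, 3900, 0]) cube([150, 450, 2400]);


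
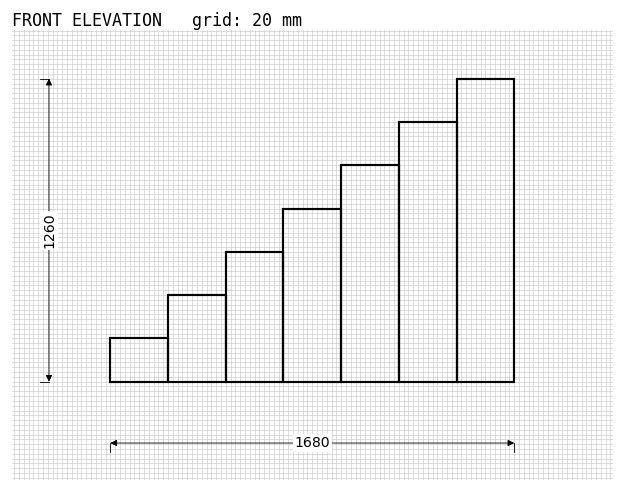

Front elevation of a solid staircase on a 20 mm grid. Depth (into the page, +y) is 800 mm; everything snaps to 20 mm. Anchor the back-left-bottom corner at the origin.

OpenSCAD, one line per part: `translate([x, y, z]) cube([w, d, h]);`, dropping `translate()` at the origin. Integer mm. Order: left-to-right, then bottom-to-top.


cube([240, 800, 180]);
translate([240, 0, 0]) cube([240, 800, 360]);
translate([480, 0, 0]) cube([240, 800, 540]);
translate([720, 0, 0]) cube([240, 800, 720]);
translate([960, 0, 0]) cube([240, 800, 900]);
translate([1200, 0, 0]) cube([240, 800, 1080]);
translate([1440, 0, 0]) cube([240, 800, 1260]);


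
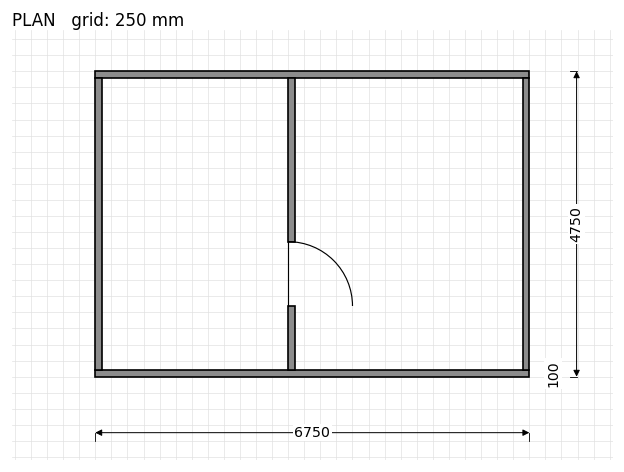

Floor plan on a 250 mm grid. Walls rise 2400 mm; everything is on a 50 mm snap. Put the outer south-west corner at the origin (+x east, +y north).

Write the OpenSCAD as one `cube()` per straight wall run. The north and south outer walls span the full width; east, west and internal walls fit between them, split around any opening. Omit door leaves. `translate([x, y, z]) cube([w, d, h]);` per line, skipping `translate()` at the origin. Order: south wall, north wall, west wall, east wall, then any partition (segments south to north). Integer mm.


cube([6750, 100, 2400]);
translate([0, 4650, 0]) cube([6750, 100, 2400]);
translate([0, 100, 0]) cube([100, 4550, 2400]);
translate([6650, 100, 0]) cube([100, 4550, 2400]);
translate([3000, 100, 0]) cube([100, 1000, 2400]);
translate([3000, 2100, 0]) cube([100, 2550, 2400]);
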